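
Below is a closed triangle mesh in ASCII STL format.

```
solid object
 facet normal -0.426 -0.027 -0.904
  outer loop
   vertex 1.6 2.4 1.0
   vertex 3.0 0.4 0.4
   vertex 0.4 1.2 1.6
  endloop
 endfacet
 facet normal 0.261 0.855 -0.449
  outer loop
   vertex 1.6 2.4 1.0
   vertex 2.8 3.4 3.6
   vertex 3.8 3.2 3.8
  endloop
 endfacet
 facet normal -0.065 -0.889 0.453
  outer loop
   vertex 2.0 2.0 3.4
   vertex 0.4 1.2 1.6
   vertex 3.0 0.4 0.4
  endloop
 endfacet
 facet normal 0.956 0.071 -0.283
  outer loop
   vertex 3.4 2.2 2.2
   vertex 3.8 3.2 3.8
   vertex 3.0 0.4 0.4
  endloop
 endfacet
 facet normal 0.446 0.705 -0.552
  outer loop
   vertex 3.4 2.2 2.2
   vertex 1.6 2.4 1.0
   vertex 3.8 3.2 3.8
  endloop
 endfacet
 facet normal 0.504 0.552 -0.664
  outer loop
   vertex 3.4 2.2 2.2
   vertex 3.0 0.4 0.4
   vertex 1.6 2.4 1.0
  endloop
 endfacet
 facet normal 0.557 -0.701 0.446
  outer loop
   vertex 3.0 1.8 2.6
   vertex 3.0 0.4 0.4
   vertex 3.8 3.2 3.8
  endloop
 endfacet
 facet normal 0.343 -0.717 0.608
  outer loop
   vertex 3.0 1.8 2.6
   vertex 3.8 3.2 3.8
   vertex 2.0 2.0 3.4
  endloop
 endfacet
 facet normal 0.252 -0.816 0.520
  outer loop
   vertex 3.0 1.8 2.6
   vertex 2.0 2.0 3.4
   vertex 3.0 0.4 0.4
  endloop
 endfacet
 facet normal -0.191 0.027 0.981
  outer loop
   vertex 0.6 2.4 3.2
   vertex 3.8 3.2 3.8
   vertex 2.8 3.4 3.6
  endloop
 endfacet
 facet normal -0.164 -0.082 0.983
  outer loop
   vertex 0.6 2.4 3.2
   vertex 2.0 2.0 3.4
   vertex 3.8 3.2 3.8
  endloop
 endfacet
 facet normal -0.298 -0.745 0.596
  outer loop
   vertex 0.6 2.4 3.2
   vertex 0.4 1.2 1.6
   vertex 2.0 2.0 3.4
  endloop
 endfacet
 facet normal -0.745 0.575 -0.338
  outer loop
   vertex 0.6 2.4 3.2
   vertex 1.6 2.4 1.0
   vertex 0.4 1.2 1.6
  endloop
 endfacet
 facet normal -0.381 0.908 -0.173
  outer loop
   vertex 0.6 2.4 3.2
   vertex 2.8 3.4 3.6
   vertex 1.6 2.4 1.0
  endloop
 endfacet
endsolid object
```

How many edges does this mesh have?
21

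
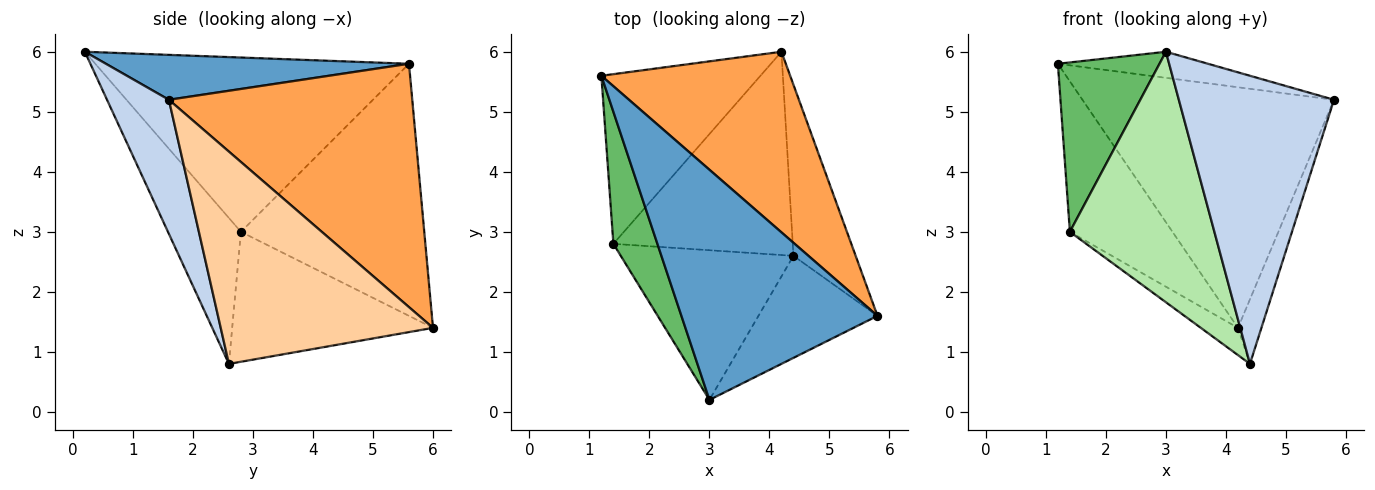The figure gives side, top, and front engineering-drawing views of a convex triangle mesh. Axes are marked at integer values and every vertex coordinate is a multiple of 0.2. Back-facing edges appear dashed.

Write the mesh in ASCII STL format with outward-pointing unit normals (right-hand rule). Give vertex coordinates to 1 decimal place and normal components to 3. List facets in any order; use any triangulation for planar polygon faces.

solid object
 facet normal 0.222 0.110 0.969
  outer loop
   vertex 3.0 0.2 6.0
   vertex 5.8 1.6 5.2
   vertex 1.2 5.6 5.8
  endloop
 endfacet
 facet normal 0.352 -0.882 -0.312
  outer loop
   vertex 4.4 2.6 0.8
   vertex 5.8 1.6 5.2
   vertex 3.0 0.2 6.0
  endloop
 endfacet
 facet normal 0.612 0.633 0.475
  outer loop
   vertex 4.2 6.0 1.4
   vertex 1.2 5.6 5.8
   vertex 5.8 1.6 5.2
  endloop
 endfacet
 facet normal 0.954 0.105 -0.280
  outer loop
   vertex 4.2 6.0 1.4
   vertex 5.8 1.6 5.2
   vertex 4.4 2.6 0.8
  endloop
 endfacet
 facet normal -0.925 -0.300 0.234
  outer loop
   vertex 1.4 2.8 3.0
   vertex 3.0 0.2 6.0
   vertex 1.2 5.6 5.8
  endloop
 endfacet
 facet normal -0.398 -0.788 -0.471
  outer loop
   vertex 1.4 2.8 3.0
   vertex 4.4 2.6 0.8
   vertex 3.0 0.2 6.0
  endloop
 endfacet
 facet normal -0.764 0.428 -0.482
  outer loop
   vertex 1.4 2.8 3.0
   vertex 1.2 5.6 5.8
   vertex 4.2 6.0 1.4
  endloop
 endfacet
 facet normal -0.583 0.108 -0.805
  outer loop
   vertex 1.4 2.8 3.0
   vertex 4.2 6.0 1.4
   vertex 4.4 2.6 0.8
  endloop
 endfacet
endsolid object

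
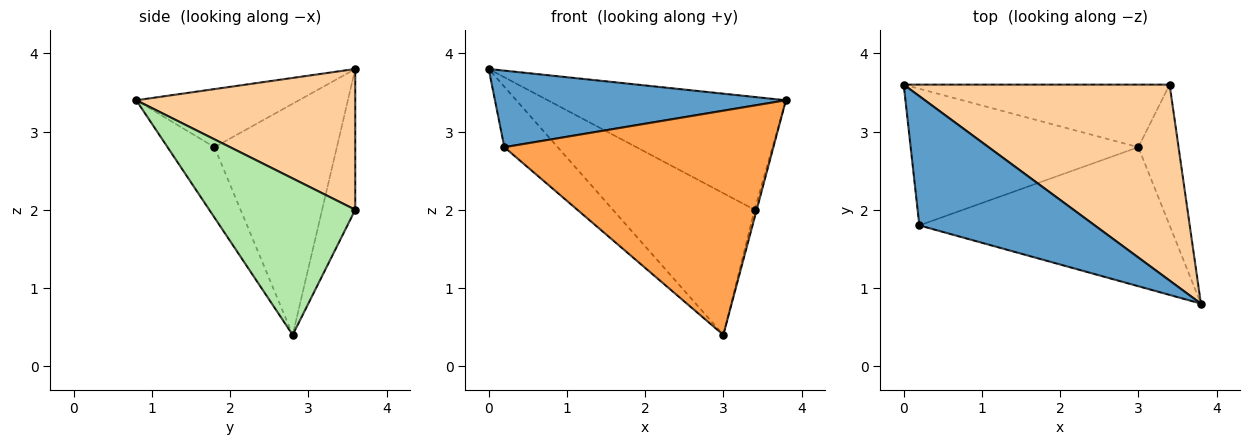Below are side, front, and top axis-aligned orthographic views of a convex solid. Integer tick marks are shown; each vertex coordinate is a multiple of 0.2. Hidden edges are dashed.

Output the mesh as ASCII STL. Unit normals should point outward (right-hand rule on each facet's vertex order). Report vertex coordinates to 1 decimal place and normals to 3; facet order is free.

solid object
 facet normal -0.274 -0.490 0.827
  outer loop
   vertex 0.2 1.8 2.8
   vertex 3.8 0.8 3.4
   vertex 0.0 3.6 3.8
  endloop
 endfacet
 facet normal -0.680 0.297 -0.670
  outer loop
   vertex 0.2 1.8 2.8
   vertex 0.0 3.6 3.8
   vertex 3.0 2.8 0.4
  endloop
 endfacet
 facet normal -0.147 -0.841 -0.521
  outer loop
   vertex 0.2 1.8 2.8
   vertex 3.0 2.8 0.4
   vertex 3.8 0.8 3.4
  endloop
 endfacet
 facet normal 0.417 0.453 0.788
  outer loop
   vertex 3.4 3.6 2.0
   vertex 0.0 3.6 3.8
   vertex 3.8 0.8 3.4
  endloop
 endfacet
 facet normal -0.209 0.895 -0.395
  outer loop
   vertex 3.4 3.6 2.0
   vertex 3.0 2.8 0.4
   vertex 0.0 3.6 3.8
  endloop
 endfacet
 facet normal 0.968 0.014 -0.249
  outer loop
   vertex 3.4 3.6 2.0
   vertex 3.8 0.8 3.4
   vertex 3.0 2.8 0.4
  endloop
 endfacet
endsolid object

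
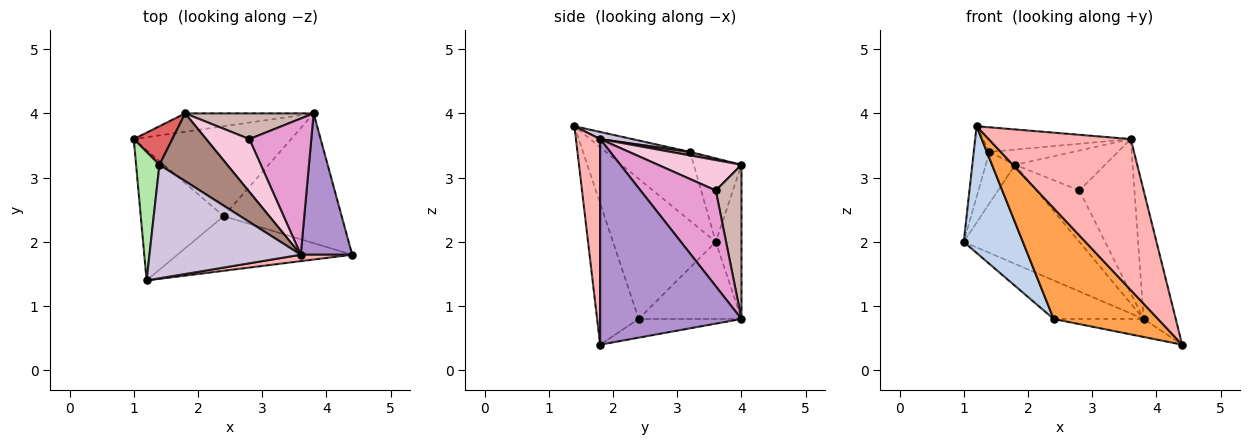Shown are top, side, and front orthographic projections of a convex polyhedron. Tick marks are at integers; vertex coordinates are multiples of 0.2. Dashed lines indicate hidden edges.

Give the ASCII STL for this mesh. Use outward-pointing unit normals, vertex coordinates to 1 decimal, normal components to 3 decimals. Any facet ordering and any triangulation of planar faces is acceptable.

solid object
 facet normal -0.213 0.961 -0.178
  outer loop
   vertex 1.8 4.0 3.2
   vertex 3.8 4.0 0.8
   vertex 1.0 3.6 2.0
  endloop
 endfacet
 facet normal -0.771 -0.444 -0.456
  outer loop
   vertex 2.4 2.4 0.8
   vertex 1.2 1.4 3.8
   vertex 1.0 3.6 2.0
  endloop
 endfacet
 facet normal -0.337 -0.845 -0.416
  outer loop
   vertex 2.4 2.4 0.8
   vertex 4.4 1.8 0.4
   vertex 1.2 1.4 3.8
  endloop
 endfacet
 facet normal -0.411 0.359 -0.838
  outer loop
   vertex 2.4 2.4 0.8
   vertex 1.0 3.6 2.0
   vertex 3.8 4.0 0.8
  endloop
 endfacet
 facet normal -0.155 0.136 -0.979
  outer loop
   vertex 2.4 2.4 0.8
   vertex 3.8 4.0 0.8
   vertex 4.4 1.8 0.4
  endloop
 endfacet
 facet normal -0.933 0.174 0.316
  outer loop
   vertex 1.4 3.2 3.4
   vertex 1.0 3.6 2.0
   vertex 1.2 1.4 3.8
  endloop
 endfacet
 facet normal -0.793 0.488 0.366
  outer loop
   vertex 1.4 3.2 3.4
   vertex 1.8 4.0 3.2
   vertex 1.0 3.6 2.0
  endloop
 endfacet
 facet normal 0.168 -0.985 0.042
  outer loop
   vertex 3.6 1.8 3.6
   vertex 1.2 1.4 3.8
   vertex 4.4 1.8 0.4
  endloop
 endfacet
 facet normal 0.947 0.215 0.237
  outer loop
   vertex 3.6 1.8 3.6
   vertex 4.4 1.8 0.4
   vertex 3.8 4.0 0.8
  endloop
 endfacet
 facet normal 0.046 0.212 0.976
  outer loop
   vertex 3.6 1.8 3.6
   vertex 1.4 3.2 3.4
   vertex 1.2 1.4 3.8
  endloop
 endfacet
 facet normal 0.050 0.218 0.975
  outer loop
   vertex 3.6 1.8 3.6
   vertex 1.8 4.0 3.2
   vertex 1.4 3.2 3.4
  endloop
 endfacet
 facet normal 0.473 0.788 0.394
  outer loop
   vertex 2.8 3.6 2.8
   vertex 3.8 4.0 0.8
   vertex 1.8 4.0 3.2
  endloop
 endfacet
 facet normal 0.716 0.524 0.462
  outer loop
   vertex 2.8 3.6 2.8
   vertex 3.6 1.8 3.6
   vertex 3.8 4.0 0.8
  endloop
 endfacet
 facet normal 0.489 0.526 0.696
  outer loop
   vertex 2.8 3.6 2.8
   vertex 1.8 4.0 3.2
   vertex 3.6 1.8 3.6
  endloop
 endfacet
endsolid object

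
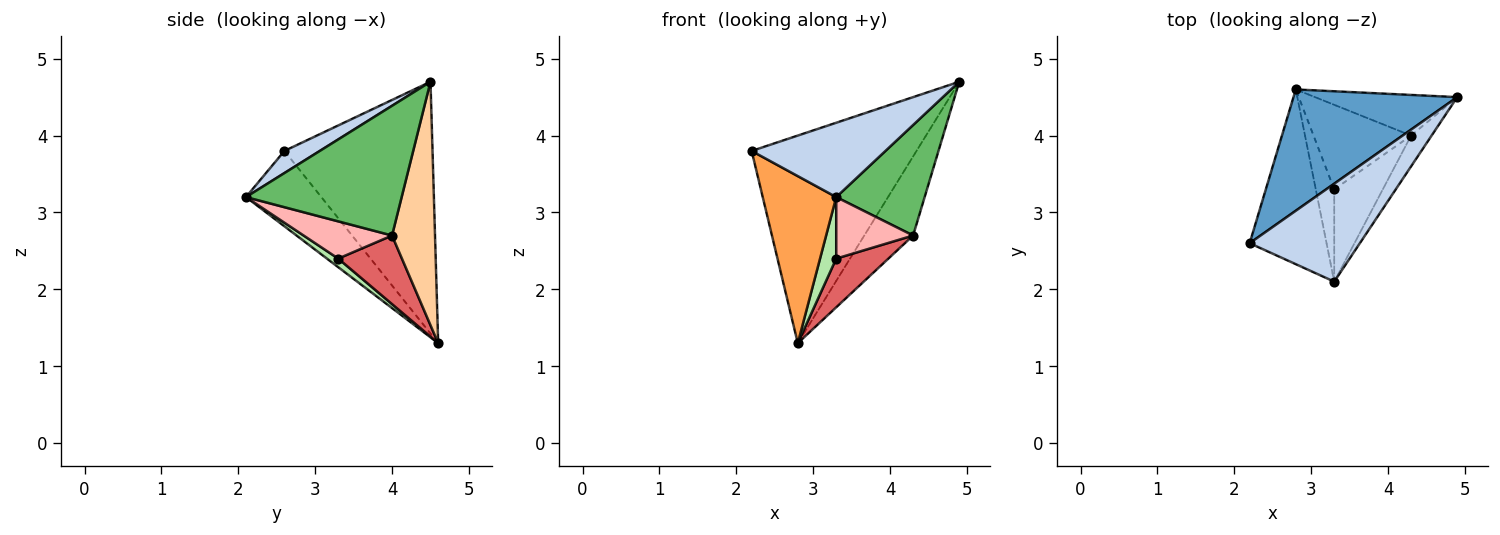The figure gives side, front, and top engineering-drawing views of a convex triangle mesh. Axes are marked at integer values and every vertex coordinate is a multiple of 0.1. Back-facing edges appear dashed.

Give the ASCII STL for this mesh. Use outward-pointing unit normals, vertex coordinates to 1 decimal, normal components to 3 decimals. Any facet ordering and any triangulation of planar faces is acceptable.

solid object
 facet normal -0.613 0.682 0.399
  outer loop
   vertex 2.8 4.6 1.3
   vertex 2.2 2.6 3.8
   vertex 4.9 4.5 4.7
  endloop
 endfacet
 facet normal 0.158 -0.597 0.787
  outer loop
   vertex 3.3 2.1 3.2
   vertex 4.9 4.5 4.7
   vertex 2.2 2.6 3.8
  endloop
 endfacet
 facet normal -0.578 -0.564 -0.590
  outer loop
   vertex 3.3 2.1 3.2
   vertex 2.2 2.6 3.8
   vertex 2.8 4.6 1.3
  endloop
 endfacet
 facet normal 0.616 0.701 -0.360
  outer loop
   vertex 4.3 4.0 2.7
   vertex 2.8 4.6 1.3
   vertex 4.9 4.5 4.7
  endloop
 endfacet
 facet normal 0.861 -0.489 -0.136
  outer loop
   vertex 4.3 4.0 2.7
   vertex 4.9 4.5 4.7
   vertex 3.3 2.1 3.2
  endloop
 endfacet
 facet normal 0.362 -0.517 -0.776
  outer loop
   vertex 3.3 3.3 2.4
   vertex 3.3 2.1 3.2
   vertex 2.8 4.6 1.3
  endloop
 endfacet
 facet normal 0.520 -0.426 -0.740
  outer loop
   vertex 3.3 3.3 2.4
   vertex 2.8 4.6 1.3
   vertex 4.3 4.0 2.7
  endloop
 endfacet
 facet normal 0.538 -0.468 -0.701
  outer loop
   vertex 3.3 3.3 2.4
   vertex 4.3 4.0 2.7
   vertex 3.3 2.1 3.2
  endloop
 endfacet
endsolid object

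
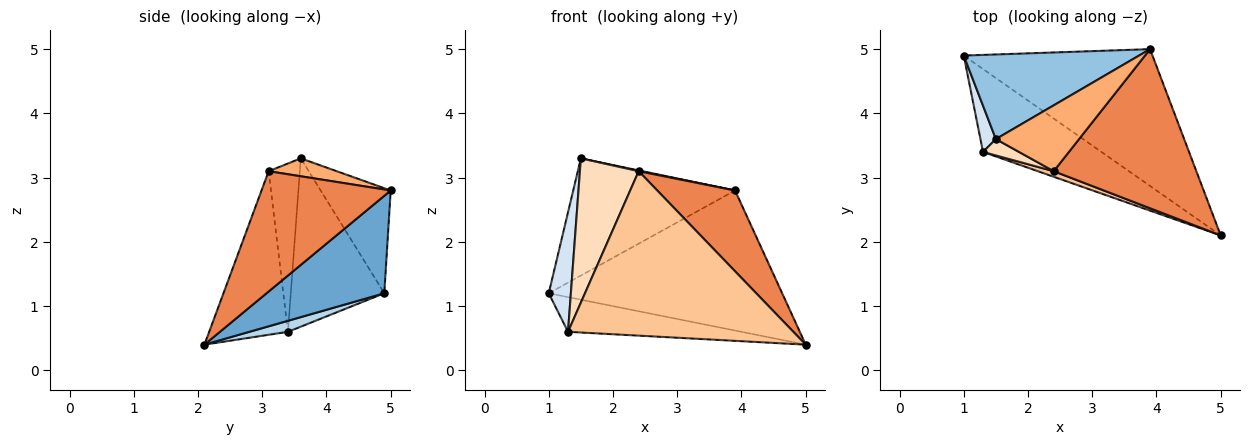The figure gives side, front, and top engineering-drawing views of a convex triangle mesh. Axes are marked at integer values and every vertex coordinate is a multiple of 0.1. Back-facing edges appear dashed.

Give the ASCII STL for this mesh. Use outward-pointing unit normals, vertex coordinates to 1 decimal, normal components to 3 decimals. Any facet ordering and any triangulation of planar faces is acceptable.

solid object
 facet normal 0.339 0.673 -0.657
  outer loop
   vertex 3.9 5.0 2.8
   vertex 5.0 2.1 0.4
   vertex 1.0 4.9 1.2
  endloop
 endfacet
 facet normal -0.331 0.765 0.552
  outer loop
   vertex 1.5 3.6 3.3
   vertex 3.9 5.0 2.8
   vertex 1.0 4.9 1.2
  endloop
 endfacet
 facet normal 0.085 0.385 -0.919
  outer loop
   vertex 1.3 3.4 0.6
   vertex 1.0 4.9 1.2
   vertex 5.0 2.1 0.4
  endloop
 endfacet
 facet normal -0.969 -0.229 0.089
  outer loop
   vertex 1.3 3.4 0.6
   vertex 1.5 3.6 3.3
   vertex 1.0 4.9 1.2
  endloop
 endfacet
 facet normal 0.601 -0.362 0.713
  outer loop
   vertex 2.4 3.1 3.1
   vertex 5.0 2.1 0.4
   vertex 3.9 5.0 2.8
  endloop
 endfacet
 facet normal 0.211 -0.012 0.977
  outer loop
   vertex 2.4 3.1 3.1
   vertex 3.9 5.0 2.8
   vertex 1.5 3.6 3.3
  endloop
 endfacet
 facet normal -0.330 -0.944 0.032
  outer loop
   vertex 2.4 3.1 3.1
   vertex 1.3 3.4 0.6
   vertex 5.0 2.1 0.4
  endloop
 endfacet
 facet normal -0.466 -0.879 0.100
  outer loop
   vertex 2.4 3.1 3.1
   vertex 1.5 3.6 3.3
   vertex 1.3 3.4 0.6
  endloop
 endfacet
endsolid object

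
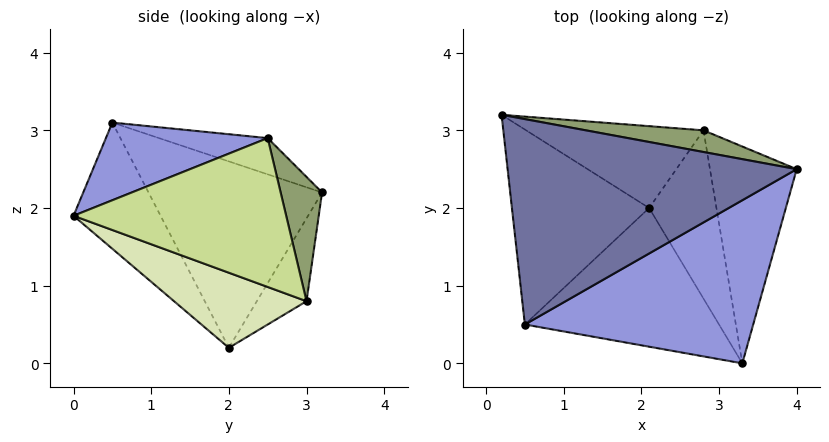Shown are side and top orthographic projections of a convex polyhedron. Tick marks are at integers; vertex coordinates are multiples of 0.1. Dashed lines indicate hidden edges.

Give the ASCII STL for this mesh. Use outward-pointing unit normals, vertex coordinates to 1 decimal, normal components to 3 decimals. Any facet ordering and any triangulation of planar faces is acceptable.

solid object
 facet normal -0.119 0.302 0.946
  outer loop
   vertex 0.5 0.5 3.1
   vertex 4.0 2.5 2.9
   vertex 0.2 3.2 2.2
  endloop
 endfacet
 facet normal -0.774 -0.276 -0.570
  outer loop
   vertex 2.1 2.0 0.2
   vertex 0.5 0.5 3.1
   vertex 0.2 3.2 2.2
  endloop
 endfacet
 facet normal 0.292 -0.425 0.857
  outer loop
   vertex 3.3 0.0 1.9
   vertex 4.0 2.5 2.9
   vertex 0.5 0.5 3.1
  endloop
 endfacet
 facet normal -0.378 -0.721 -0.581
  outer loop
   vertex 3.3 0.0 1.9
   vertex 0.5 0.5 3.1
   vertex 2.1 2.0 0.2
  endloop
 endfacet
 facet normal 0.153 0.977 0.145
  outer loop
   vertex 2.8 3.0 0.8
   vertex 0.2 3.2 2.2
   vertex 4.0 2.5 2.9
  endloop
 endfacet
 facet normal -0.324 0.643 -0.694
  outer loop
   vertex 2.8 3.0 0.8
   vertex 2.1 2.0 0.2
   vertex 0.2 3.2 2.2
  endloop
 endfacet
 facet normal 0.863 -0.041 -0.503
  outer loop
   vertex 2.8 3.0 0.8
   vertex 4.0 2.5 2.9
   vertex 3.3 0.0 1.9
  endloop
 endfacet
 facet normal 0.739 -0.120 -0.663
  outer loop
   vertex 2.8 3.0 0.8
   vertex 3.3 0.0 1.9
   vertex 2.1 2.0 0.2
  endloop
 endfacet
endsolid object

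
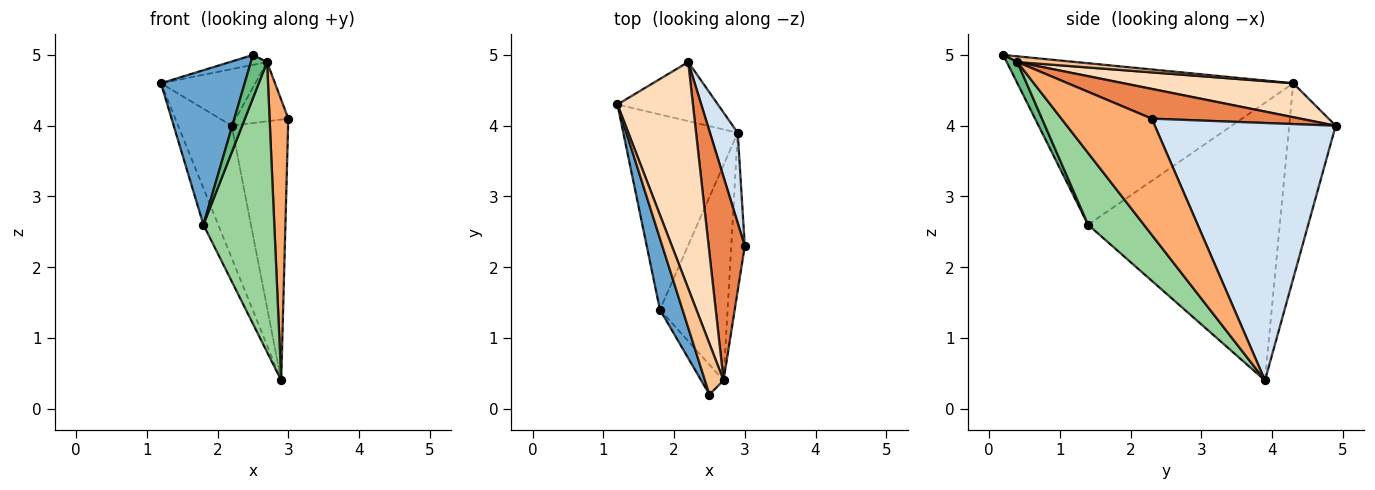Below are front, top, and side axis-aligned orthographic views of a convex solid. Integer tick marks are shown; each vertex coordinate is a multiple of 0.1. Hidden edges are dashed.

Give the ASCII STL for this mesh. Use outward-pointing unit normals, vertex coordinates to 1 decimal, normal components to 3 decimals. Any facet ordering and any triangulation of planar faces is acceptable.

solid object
 facet normal -0.948 -0.288 0.133
  outer loop
   vertex 1.8 1.4 2.6
   vertex 2.5 0.2 5.0
   vertex 1.2 4.3 4.6
  endloop
 endfacet
 facet normal -0.922 0.071 -0.380
  outer loop
   vertex 1.8 1.4 2.6
   vertex 1.2 4.3 4.6
   vertex 2.9 3.9 0.4
  endloop
 endfacet
 facet normal -0.621 0.716 -0.320
  outer loop
   vertex 2.2 4.9 4.0
   vertex 2.9 3.9 0.4
   vertex 1.2 4.3 4.6
  endloop
 endfacet
 facet normal 0.950 0.296 0.102
  outer loop
   vertex 2.2 4.9 4.0
   vertex 3.0 2.3 4.1
   vertex 2.9 3.9 0.4
  endloop
 endfacet
 facet normal 0.619 0.220 0.754
  outer loop
   vertex 2.7 0.4 4.9
   vertex 3.0 2.3 4.1
   vertex 2.2 4.9 4.0
  endloop
 endfacet
 facet normal 0.973 -0.201 -0.113
  outer loop
   vertex 2.7 0.4 4.9
   vertex 2.9 3.9 0.4
   vertex 3.0 2.3 4.1
  endloop
 endfacet
 facet normal 0.287 0.183 0.940
  outer loop
   vertex 2.7 0.4 4.9
   vertex 1.2 4.3 4.6
   vertex 2.5 0.2 5.0
  endloop
 endfacet
 facet normal 0.400 0.222 0.889
  outer loop
   vertex 2.7 0.4 4.9
   vertex 2.2 4.9 4.0
   vertex 1.2 4.3 4.6
  endloop
 endfacet
 facet normal 0.474 -0.724 -0.500
  outer loop
   vertex 2.7 0.4 4.9
   vertex 2.5 0.2 5.0
   vertex 1.8 1.4 2.6
  endloop
 endfacet
 facet normal 0.534 -0.679 -0.504
  outer loop
   vertex 2.7 0.4 4.9
   vertex 1.8 1.4 2.6
   vertex 2.9 3.9 0.4
  endloop
 endfacet
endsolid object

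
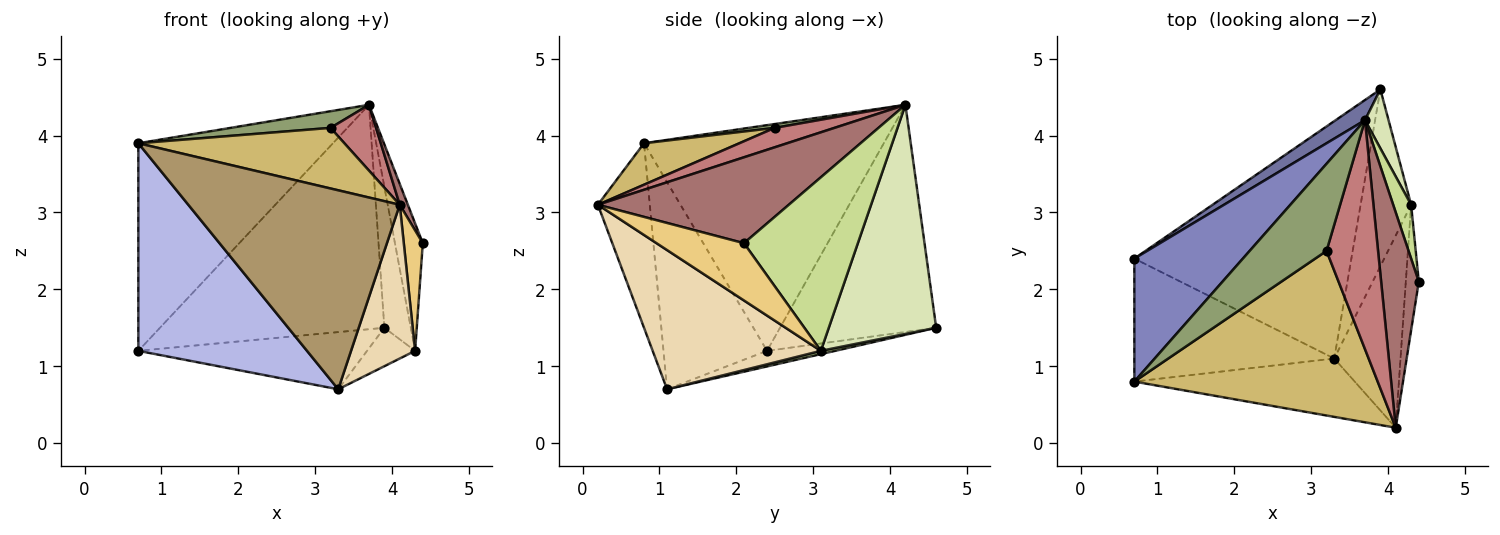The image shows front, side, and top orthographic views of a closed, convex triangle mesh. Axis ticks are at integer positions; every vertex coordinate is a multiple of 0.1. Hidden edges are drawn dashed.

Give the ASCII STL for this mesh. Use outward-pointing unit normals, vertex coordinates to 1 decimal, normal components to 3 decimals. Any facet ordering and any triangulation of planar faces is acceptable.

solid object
 facet normal -0.570 0.819 0.074
  outer loop
   vertex 3.7 4.2 4.4
   vertex 3.9 4.6 1.5
   vertex 0.7 2.4 1.2
  endloop
 endfacet
 facet normal -0.727 0.590 0.350
  outer loop
   vertex 0.7 0.8 3.9
   vertex 3.7 4.2 4.4
   vertex 0.7 2.4 1.2
  endloop
 endfacet
 facet normal -0.070 0.234 -0.970
  outer loop
   vertex 3.3 1.1 0.7
   vertex 0.7 2.4 1.2
   vertex 3.9 4.6 1.5
  endloop
 endfacet
 facet normal -0.467 -0.761 -0.451
  outer loop
   vertex 3.3 1.1 0.7
   vertex 0.7 0.8 3.9
   vertex 0.7 2.4 1.2
  endloop
 endfacet
 facet normal 0.049 -0.188 0.981
  outer loop
   vertex 3.2 2.5 4.1
   vertex 3.7 4.2 4.4
   vertex 0.7 0.8 3.9
  endloop
 endfacet
 facet normal 0.064 0.212 -0.975
  outer loop
   vertex 4.3 3.1 1.2
   vertex 3.3 1.1 0.7
   vertex 3.9 4.6 1.5
  endloop
 endfacet
 facet normal 0.966 0.237 0.100
  outer loop
   vertex 4.3 3.1 1.2
   vertex 3.7 4.2 4.4
   vertex 4.4 2.1 2.6
  endloop
 endfacet
 facet normal 0.966 0.238 0.099
  outer loop
   vertex 4.3 3.1 1.2
   vertex 3.9 4.6 1.5
   vertex 3.7 4.2 4.4
  endloop
 endfacet
 facet normal -0.229 -0.934 -0.274
  outer loop
   vertex 4.1 0.2 3.1
   vertex 0.7 0.8 3.9
   vertex 3.3 1.1 0.7
  endloop
 endfacet
 facet normal 0.158 -0.341 0.927
  outer loop
   vertex 4.1 0.2 3.1
   vertex 3.2 2.5 4.1
   vertex 0.7 0.8 3.9
  endloop
 endfacet
 facet normal 0.954 -0.208 -0.216
  outer loop
   vertex 4.1 0.2 3.1
   vertex 4.3 3.1 1.2
   vertex 4.4 2.1 2.6
  endloop
 endfacet
 facet normal 0.854 -0.325 -0.407
  outer loop
   vertex 4.1 0.2 3.1
   vertex 3.3 1.1 0.7
   vertex 4.3 3.1 1.2
  endloop
 endfacet
 facet normal 0.915 -0.039 0.401
  outer loop
   vertex 4.1 0.2 3.1
   vertex 4.4 2.1 2.6
   vertex 3.7 4.2 4.4
  endloop
 endfacet
 facet normal 0.341 -0.260 0.904
  outer loop
   vertex 4.1 0.2 3.1
   vertex 3.7 4.2 4.4
   vertex 3.2 2.5 4.1
  endloop
 endfacet
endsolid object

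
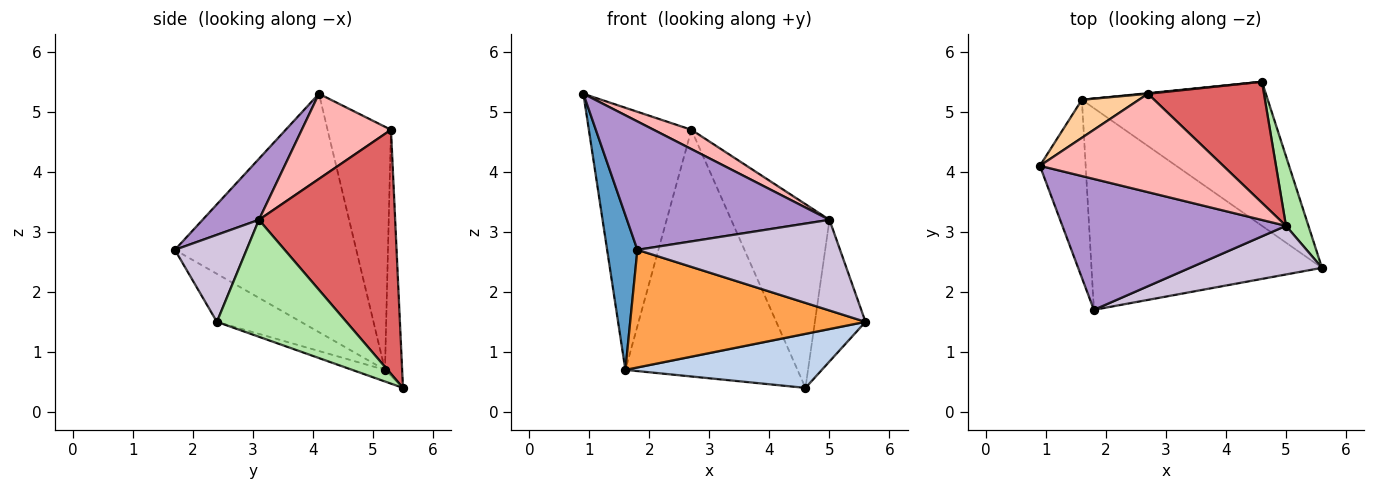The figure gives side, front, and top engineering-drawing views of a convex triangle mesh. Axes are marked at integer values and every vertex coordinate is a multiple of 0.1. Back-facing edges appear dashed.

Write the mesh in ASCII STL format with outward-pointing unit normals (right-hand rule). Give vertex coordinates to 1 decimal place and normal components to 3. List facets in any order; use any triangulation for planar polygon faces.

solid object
 facet normal -0.969 -0.162 -0.186
  outer loop
   vertex 1.6 5.2 0.7
   vertex 1.8 1.7 2.7
   vertex 0.9 4.1 5.3
  endloop
 endfacet
 facet normal -0.058 -0.351 -0.935
  outer loop
   vertex 1.6 5.2 0.7
   vertex 4.6 5.5 0.4
   vertex 5.6 2.4 1.5
  endloop
 endfacet
 facet normal -0.177 -0.496 -0.850
  outer loop
   vertex 1.6 5.2 0.7
   vertex 5.6 2.4 1.5
   vertex 1.8 1.7 2.7
  endloop
 endfacet
 facet normal -0.522 0.844 0.122
  outer loop
   vertex 2.7 5.3 4.7
   vertex 1.6 5.2 0.7
   vertex 0.9 4.1 5.3
  endloop
 endfacet
 facet normal -0.099 0.995 0.002
  outer loop
   vertex 2.7 5.3 4.7
   vertex 4.6 5.5 0.4
   vertex 1.6 5.2 0.7
  endloop
 endfacet
 facet normal 0.917 0.358 0.176
  outer loop
   vertex 5.0 3.1 3.2
   vertex 5.6 2.4 1.5
   vertex 4.6 5.5 0.4
  endloop
 endfacet
 facet normal 0.757 0.546 0.360
  outer loop
   vertex 5.0 3.1 3.2
   vertex 4.6 5.5 0.4
   vertex 2.7 5.3 4.7
  endloop
 endfacet
 facet normal 0.415 -0.175 0.893
  outer loop
   vertex 5.0 3.1 3.2
   vertex 2.7 5.3 4.7
   vertex 0.9 4.1 5.3
  endloop
 endfacet
 facet normal 0.191 -0.687 0.701
  outer loop
   vertex 5.0 3.1 3.2
   vertex 0.9 4.1 5.3
   vertex 1.8 1.7 2.7
  endloop
 endfacet
 facet normal 0.298 -0.841 0.451
  outer loop
   vertex 5.0 3.1 3.2
   vertex 1.8 1.7 2.7
   vertex 5.6 2.4 1.5
  endloop
 endfacet
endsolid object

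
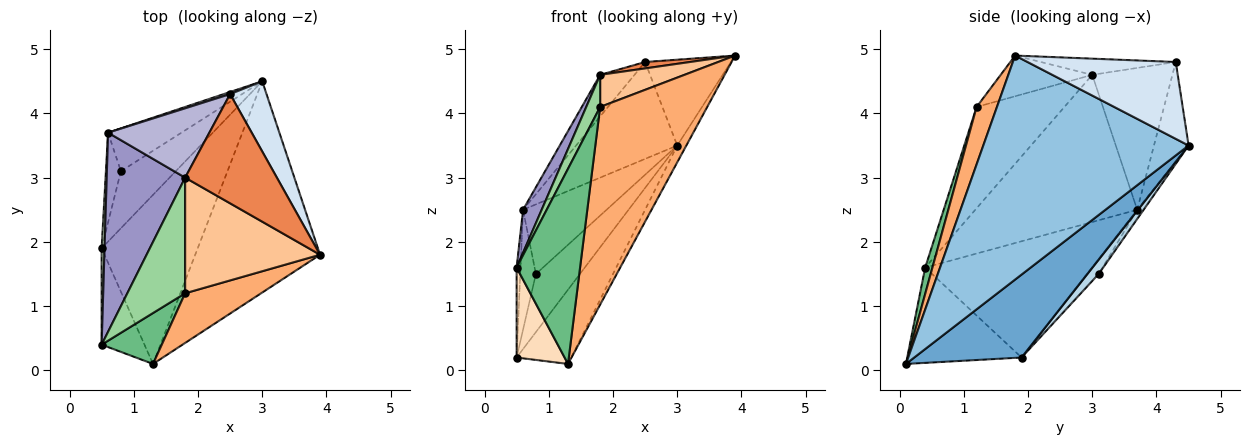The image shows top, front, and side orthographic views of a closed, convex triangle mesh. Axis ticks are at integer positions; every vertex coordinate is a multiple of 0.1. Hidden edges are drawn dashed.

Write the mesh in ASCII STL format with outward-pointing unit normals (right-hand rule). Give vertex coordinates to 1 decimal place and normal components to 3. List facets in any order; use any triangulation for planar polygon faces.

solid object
 facet normal 0.620 0.315 -0.718
  outer loop
   vertex 1.3 0.1 0.1
   vertex 0.5 1.9 0.2
   vertex 3.0 4.5 3.5
  endloop
 endfacet
 facet normal 0.873 0.039 -0.486
  outer loop
   vertex 1.3 0.1 0.1
   vertex 3.0 4.5 3.5
   vertex 3.9 1.8 4.9
  endloop
 endfacet
 facet normal 0.180 0.702 -0.689
  outer loop
   vertex 0.8 3.1 1.5
   vertex 3.0 4.5 3.5
   vertex 0.5 1.9 0.2
  endloop
 endfacet
 facet normal 0.801 0.464 0.379
  outer loop
   vertex 2.5 4.3 4.8
   vertex 3.9 1.8 4.9
   vertex 3.0 4.5 3.5
  endloop
 endfacet
 facet normal -0.173 -0.058 0.983
  outer loop
   vertex 2.5 4.3 4.8
   vertex 1.8 3.0 4.6
   vertex 3.9 1.8 4.9
  endloop
 endfacet
 facet normal 0.181 -0.954 0.240
  outer loop
   vertex 1.8 1.2 4.1
   vertex 1.3 0.1 0.1
   vertex 3.9 1.8 4.9
  endloop
 endfacet
 facet normal -0.279 -0.257 0.925
  outer loop
   vertex 1.8 1.2 4.1
   vertex 3.9 1.8 4.9
   vertex 1.8 3.0 4.6
  endloop
 endfacet
 facet normal -0.852 -0.357 -0.383
  outer loop
   vertex 0.5 0.4 1.6
   vertex 0.5 1.9 0.2
   vertex 1.3 0.1 0.1
  endloop
 endfacet
 facet normal 0.110 -0.962 0.251
  outer loop
   vertex 0.5 0.4 1.6
   vertex 1.3 0.1 0.1
   vertex 1.8 1.2 4.1
  endloop
 endfacet
 facet normal -0.860 -0.136 0.491
  outer loop
   vertex 0.5 0.4 1.6
   vertex 1.8 1.2 4.1
   vertex 1.8 3.0 4.6
  endloop
 endfacet
 facet normal -0.514 0.686 -0.514
  outer loop
   vertex 0.6 3.7 2.5
   vertex 0.8 3.1 1.5
   vertex 0.5 1.9 0.2
  endloop
 endfacet
 facet normal -0.999 0.023 0.025
  outer loop
   vertex 0.6 3.7 2.5
   vertex 0.5 1.9 0.2
   vertex 0.5 0.4 1.6
  endloop
 endfacet
 facet normal -0.878 -0.101 0.468
  outer loop
   vertex 0.6 3.7 2.5
   vertex 0.5 0.4 1.6
   vertex 1.8 3.0 4.6
  endloop
 endfacet
 facet normal -0.768 0.329 0.549
  outer loop
   vertex 0.6 3.7 2.5
   vertex 1.8 3.0 4.6
   vertex 2.5 4.3 4.8
  endloop
 endfacet
 facet normal -0.065 0.850 -0.523
  outer loop
   vertex 0.6 3.7 2.5
   vertex 3.0 4.5 3.5
   vertex 0.8 3.1 1.5
  endloop
 endfacet
 facet normal -0.324 0.946 0.021
  outer loop
   vertex 0.6 3.7 2.5
   vertex 2.5 4.3 4.8
   vertex 3.0 4.5 3.5
  endloop
 endfacet
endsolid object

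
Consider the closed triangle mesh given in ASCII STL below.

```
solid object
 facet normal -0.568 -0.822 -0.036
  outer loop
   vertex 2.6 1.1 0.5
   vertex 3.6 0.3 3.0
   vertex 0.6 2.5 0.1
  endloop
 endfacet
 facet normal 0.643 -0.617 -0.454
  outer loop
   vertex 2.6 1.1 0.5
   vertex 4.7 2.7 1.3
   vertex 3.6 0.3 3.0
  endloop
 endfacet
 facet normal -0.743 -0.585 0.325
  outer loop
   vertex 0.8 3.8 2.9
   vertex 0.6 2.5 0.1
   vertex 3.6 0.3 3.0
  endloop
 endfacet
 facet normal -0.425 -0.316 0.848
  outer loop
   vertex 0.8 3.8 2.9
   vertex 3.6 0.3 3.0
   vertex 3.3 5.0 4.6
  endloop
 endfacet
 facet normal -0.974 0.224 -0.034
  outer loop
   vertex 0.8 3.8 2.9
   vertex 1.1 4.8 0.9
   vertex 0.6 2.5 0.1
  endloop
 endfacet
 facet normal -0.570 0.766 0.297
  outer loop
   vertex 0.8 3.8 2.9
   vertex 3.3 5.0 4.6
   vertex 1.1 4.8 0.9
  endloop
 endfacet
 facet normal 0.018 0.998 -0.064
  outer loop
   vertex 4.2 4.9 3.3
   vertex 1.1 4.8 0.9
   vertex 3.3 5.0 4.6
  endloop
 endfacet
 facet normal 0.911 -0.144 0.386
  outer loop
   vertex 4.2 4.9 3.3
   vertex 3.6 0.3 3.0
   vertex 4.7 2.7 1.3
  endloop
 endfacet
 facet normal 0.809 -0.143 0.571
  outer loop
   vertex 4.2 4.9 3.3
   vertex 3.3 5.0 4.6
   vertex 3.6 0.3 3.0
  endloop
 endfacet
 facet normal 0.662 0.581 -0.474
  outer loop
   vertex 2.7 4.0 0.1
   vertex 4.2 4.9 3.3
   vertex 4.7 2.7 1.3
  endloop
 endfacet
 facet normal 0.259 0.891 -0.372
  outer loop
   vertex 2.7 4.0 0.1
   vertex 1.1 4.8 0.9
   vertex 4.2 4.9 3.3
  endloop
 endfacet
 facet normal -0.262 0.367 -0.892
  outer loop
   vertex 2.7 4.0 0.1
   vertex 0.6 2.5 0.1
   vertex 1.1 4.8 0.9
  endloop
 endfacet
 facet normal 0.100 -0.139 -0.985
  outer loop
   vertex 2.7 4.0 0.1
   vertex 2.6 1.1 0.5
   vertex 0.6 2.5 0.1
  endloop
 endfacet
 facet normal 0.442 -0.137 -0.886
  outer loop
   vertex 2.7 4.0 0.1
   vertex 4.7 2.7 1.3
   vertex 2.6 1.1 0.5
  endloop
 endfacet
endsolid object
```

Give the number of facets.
14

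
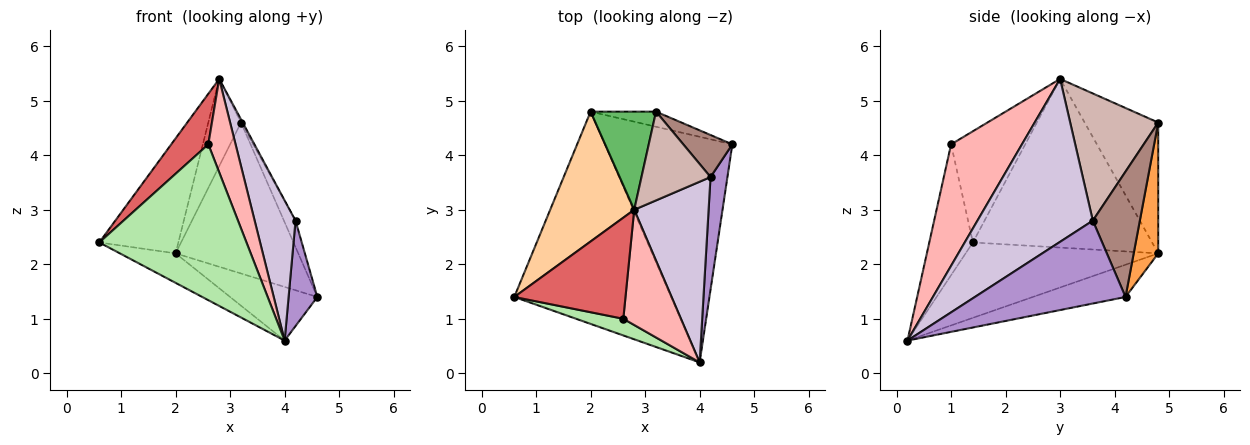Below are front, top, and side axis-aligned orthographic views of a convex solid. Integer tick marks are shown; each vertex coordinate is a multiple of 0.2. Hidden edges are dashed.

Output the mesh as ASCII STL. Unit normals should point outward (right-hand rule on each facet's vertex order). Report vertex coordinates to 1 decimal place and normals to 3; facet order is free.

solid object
 facet normal -0.430 0.124 -0.894
  outer loop
   vertex 2.0 4.8 2.2
   vertex 4.0 0.2 0.6
   vertex 0.6 1.4 2.4
  endloop
 endfacet
 facet normal -0.239 0.225 -0.945
  outer loop
   vertex 2.0 4.8 2.2
   vertex 4.6 4.2 1.4
   vertex 4.0 0.2 0.6
  endloop
 endfacet
 facet normal 0.195 0.976 -0.098
  outer loop
   vertex 2.0 4.8 2.2
   vertex 3.2 4.8 4.6
   vertex 4.6 4.2 1.4
  endloop
 endfacet
 facet normal -0.833 0.367 0.415
  outer loop
   vertex 2.0 4.8 2.2
   vertex 0.6 1.4 2.4
   vertex 2.8 3.0 5.4
  endloop
 endfacet
 facet normal -0.831 0.369 0.416
  outer loop
   vertex 2.0 4.8 2.2
   vertex 2.8 3.0 5.4
   vertex 3.2 4.8 4.6
  endloop
 endfacet
 facet normal -0.283 -0.954 0.102
  outer loop
   vertex 2.6 1.0 4.2
   vertex 0.6 1.4 2.4
   vertex 4.0 0.2 0.6
  endloop
 endfacet
 facet normal -0.667 -0.333 0.667
  outer loop
   vertex 2.6 1.0 4.2
   vertex 2.8 3.0 5.4
   vertex 0.6 1.4 2.4
  endloop
 endfacet
 facet normal 0.853 -0.328 0.405
  outer loop
   vertex 2.6 1.0 4.2
   vertex 4.0 0.2 0.6
   vertex 2.8 3.0 5.4
  endloop
 endfacet
 facet normal 0.963 -0.184 0.196
  outer loop
   vertex 4.2 3.6 2.8
   vertex 4.0 0.2 0.6
   vertex 4.6 4.2 1.4
  endloop
 endfacet
 facet normal 0.866 -0.307 0.395
  outer loop
   vertex 4.2 3.6 2.8
   vertex 2.8 3.0 5.4
   vertex 4.0 0.2 0.6
  endloop
 endfacet
 facet normal 0.908 0.224 0.355
  outer loop
   vertex 4.2 3.6 2.8
   vertex 4.6 4.2 1.4
   vertex 3.2 4.8 4.6
  endloop
 endfacet
 facet normal 0.879 0.017 0.477
  outer loop
   vertex 4.2 3.6 2.8
   vertex 3.2 4.8 4.6
   vertex 2.8 3.0 5.4
  endloop
 endfacet
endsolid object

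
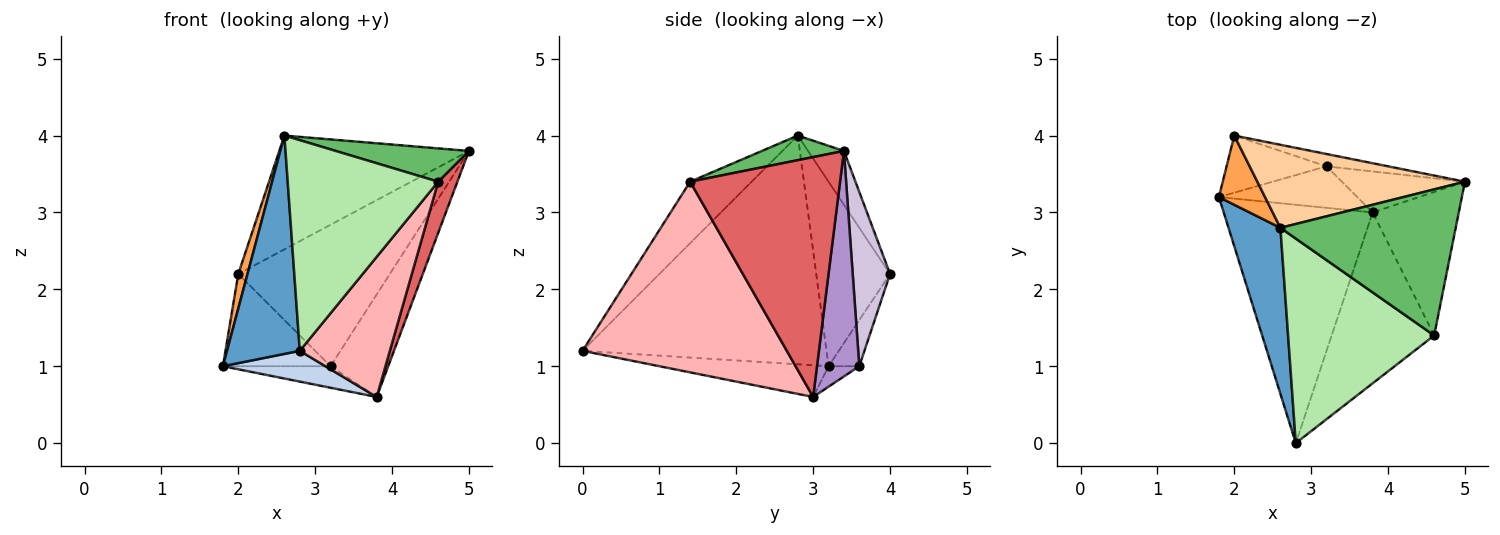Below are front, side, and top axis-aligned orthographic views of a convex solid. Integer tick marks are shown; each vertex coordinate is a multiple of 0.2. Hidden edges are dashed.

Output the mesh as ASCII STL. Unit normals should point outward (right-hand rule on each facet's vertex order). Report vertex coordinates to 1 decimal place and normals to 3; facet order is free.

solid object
 facet normal -0.936 -0.279 0.212
  outer loop
   vertex 2.6 2.8 4.0
   vertex 1.8 3.2 1.0
   vertex 2.8 0.0 1.2
  endloop
 endfacet
 facet normal -0.207 -0.125 -0.970
  outer loop
   vertex 3.8 3.0 0.6
   vertex 2.8 0.0 1.2
   vertex 1.8 3.2 1.0
  endloop
 endfacet
 facet normal -0.963 -0.120 0.241
  outer loop
   vertex 2.0 4.0 2.2
   vertex 1.8 3.2 1.0
   vertex 2.6 2.8 4.0
  endloop
 endfacet
 facet normal -0.151 0.799 0.583
  outer loop
   vertex 2.0 4.0 2.2
   vertex 2.6 2.8 4.0
   vertex 5.0 3.4 3.8
  endloop
 endfacet
 facet normal 0.136 -0.220 0.966
  outer loop
   vertex 4.6 1.4 3.4
   vertex 5.0 3.4 3.8
   vertex 2.6 2.8 4.0
  endloop
 endfacet
 facet normal -0.281 -0.689 0.668
  outer loop
   vertex 4.6 1.4 3.4
   vertex 2.6 2.8 4.0
   vertex 2.8 0.0 1.2
  endloop
 endfacet
 facet normal 0.934 -0.120 -0.335
  outer loop
   vertex 4.6 1.4 3.4
   vertex 3.8 3.0 0.6
   vertex 5.0 3.4 3.8
  endloop
 endfacet
 facet normal 0.821 -0.362 -0.441
  outer loop
   vertex 4.6 1.4 3.4
   vertex 2.8 0.0 1.2
   vertex 3.8 3.0 0.6
  endloop
 endfacet
 facet normal 0.563 0.767 -0.307
  outer loop
   vertex 3.2 3.6 1.0
   vertex 5.0 3.4 3.8
   vertex 3.8 3.0 0.6
  endloop
 endfacet
 facet normal 0.238 0.968 -0.084
  outer loop
   vertex 3.2 3.6 1.0
   vertex 2.0 4.0 2.2
   vertex 5.0 3.4 3.8
  endloop
 endfacet
 facet normal -0.130 0.456 -0.880
  outer loop
   vertex 3.2 3.6 1.0
   vertex 3.8 3.0 0.6
   vertex 1.8 3.2 1.0
  endloop
 endfacet
 facet normal -0.236 0.826 -0.511
  outer loop
   vertex 3.2 3.6 1.0
   vertex 1.8 3.2 1.0
   vertex 2.0 4.0 2.2
  endloop
 endfacet
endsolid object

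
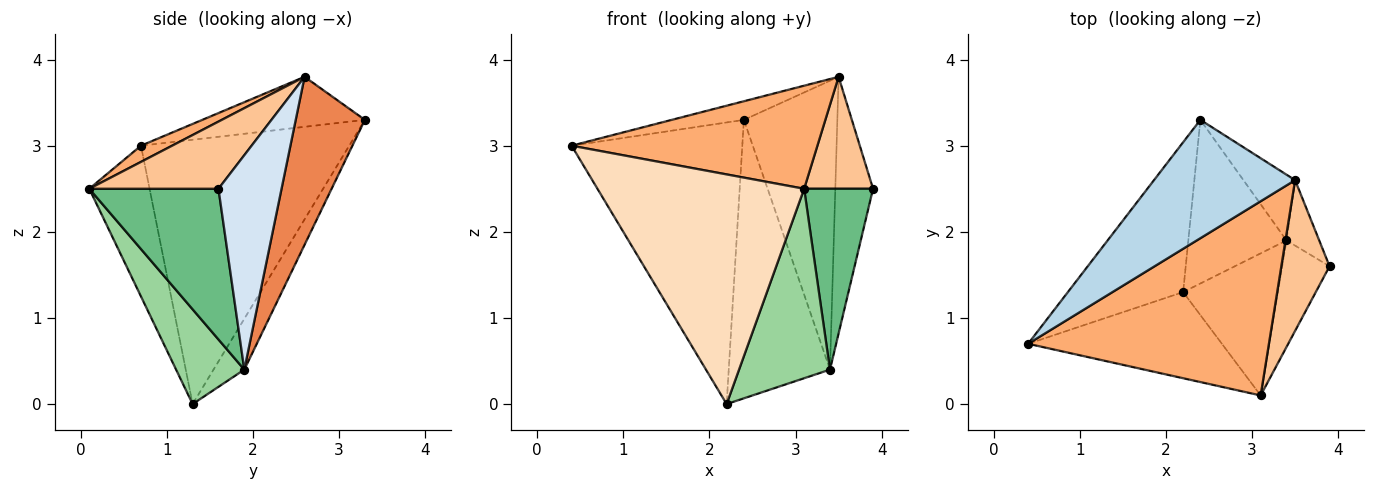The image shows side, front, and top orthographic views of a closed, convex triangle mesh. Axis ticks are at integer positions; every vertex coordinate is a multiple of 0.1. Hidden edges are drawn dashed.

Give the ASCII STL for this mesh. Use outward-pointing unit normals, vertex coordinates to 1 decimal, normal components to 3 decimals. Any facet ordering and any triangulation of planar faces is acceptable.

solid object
 facet normal -0.733 0.601 -0.320
  outer loop
   vertex 2.2 1.3 0.0
   vertex 0.4 0.7 3.0
   vertex 2.4 3.3 3.3
  endloop
 endfacet
 facet normal -0.254 0.834 -0.490
  outer loop
   vertex 3.4 1.9 0.4
   vertex 2.2 1.3 0.0
   vertex 2.4 3.3 3.3
  endloop
 endfacet
 facet normal -0.330 0.147 0.932
  outer loop
   vertex 3.5 2.6 3.8
   vertex 2.4 3.3 3.3
   vertex 0.4 0.7 3.0
  endloop
 endfacet
 facet normal 0.851 0.509 -0.130
  outer loop
   vertex 3.5 2.6 3.8
   vertex 3.9 1.6 2.5
   vertex 3.4 1.9 0.4
  endloop
 endfacet
 facet normal 0.585 0.791 -0.180
  outer loop
   vertex 3.5 2.6 3.8
   vertex 3.4 1.9 0.4
   vertex 2.4 3.3 3.3
  endloop
 endfacet
 facet normal 0.059 -0.468 0.882
  outer loop
   vertex 3.1 0.1 2.5
   vertex 3.5 2.6 3.8
   vertex 0.4 0.7 3.0
  endloop
 endfacet
 facet normal 0.745 -0.398 0.535
  outer loop
   vertex 3.1 0.1 2.5
   vertex 3.9 1.6 2.5
   vertex 3.5 2.6 3.8
  endloop
 endfacet
 facet normal -0.263 -0.903 -0.339
  outer loop
   vertex 3.1 0.1 2.5
   vertex 0.4 0.7 3.0
   vertex 2.2 1.3 0.0
  endloop
 endfacet
 facet normal 0.850 -0.453 -0.267
  outer loop
   vertex 3.1 0.1 2.5
   vertex 3.4 1.9 0.4
   vertex 3.9 1.6 2.5
  endloop
 endfacet
 facet normal 0.514 -0.686 -0.514
  outer loop
   vertex 3.1 0.1 2.5
   vertex 2.2 1.3 0.0
   vertex 3.4 1.9 0.4
  endloop
 endfacet
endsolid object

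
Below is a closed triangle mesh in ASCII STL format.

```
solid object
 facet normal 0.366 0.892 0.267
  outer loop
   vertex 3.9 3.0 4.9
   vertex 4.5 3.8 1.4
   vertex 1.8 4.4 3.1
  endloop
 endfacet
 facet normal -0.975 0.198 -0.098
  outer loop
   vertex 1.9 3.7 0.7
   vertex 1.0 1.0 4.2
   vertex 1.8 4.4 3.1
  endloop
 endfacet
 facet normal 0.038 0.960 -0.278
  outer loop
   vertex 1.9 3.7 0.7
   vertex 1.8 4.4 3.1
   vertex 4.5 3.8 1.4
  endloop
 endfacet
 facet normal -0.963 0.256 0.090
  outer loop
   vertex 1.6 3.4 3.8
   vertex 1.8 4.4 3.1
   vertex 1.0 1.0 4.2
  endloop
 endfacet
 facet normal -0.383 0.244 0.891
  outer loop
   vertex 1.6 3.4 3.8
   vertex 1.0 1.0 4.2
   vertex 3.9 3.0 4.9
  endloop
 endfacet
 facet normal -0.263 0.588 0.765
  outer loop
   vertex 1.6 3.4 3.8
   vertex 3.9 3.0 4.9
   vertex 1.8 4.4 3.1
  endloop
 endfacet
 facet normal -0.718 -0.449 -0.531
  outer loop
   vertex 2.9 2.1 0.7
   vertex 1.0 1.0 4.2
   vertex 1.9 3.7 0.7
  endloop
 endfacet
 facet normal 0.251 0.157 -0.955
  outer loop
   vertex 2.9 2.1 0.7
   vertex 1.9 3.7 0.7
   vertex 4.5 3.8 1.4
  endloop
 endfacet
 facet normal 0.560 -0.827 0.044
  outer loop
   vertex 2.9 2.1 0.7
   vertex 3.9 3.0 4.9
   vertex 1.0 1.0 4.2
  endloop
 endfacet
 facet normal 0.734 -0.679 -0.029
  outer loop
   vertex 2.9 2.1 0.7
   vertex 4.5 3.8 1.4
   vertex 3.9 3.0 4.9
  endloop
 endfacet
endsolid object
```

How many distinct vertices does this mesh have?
7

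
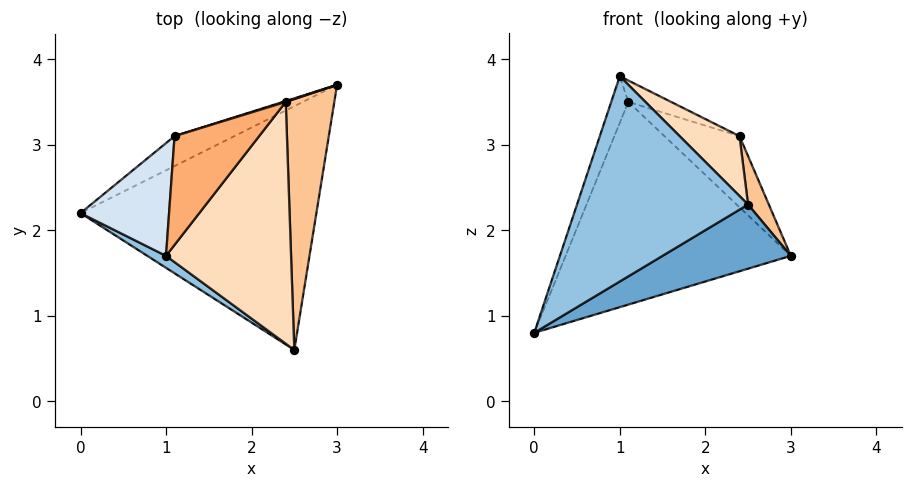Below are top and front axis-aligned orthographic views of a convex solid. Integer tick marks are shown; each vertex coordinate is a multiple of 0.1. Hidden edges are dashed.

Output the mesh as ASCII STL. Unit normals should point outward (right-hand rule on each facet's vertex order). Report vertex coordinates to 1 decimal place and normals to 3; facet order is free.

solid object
 facet normal 0.385 -0.235 -0.892
  outer loop
   vertex 2.5 0.6 2.3
   vertex 0.0 2.2 0.8
   vertex 3.0 3.7 1.7
  endloop
 endfacet
 facet normal -0.559 -0.828 0.048
  outer loop
   vertex 1.0 1.7 3.8
   vertex 0.0 2.2 0.8
   vertex 2.5 0.6 2.3
  endloop
 endfacet
 facet normal -0.411 0.902 -0.133
  outer loop
   vertex 1.1 3.1 3.5
   vertex 3.0 3.7 1.7
   vertex 0.0 2.2 0.8
  endloop
 endfacet
 facet normal -0.932 0.138 0.334
  outer loop
   vertex 1.1 3.1 3.5
   vertex 0.0 2.2 0.8
   vertex 1.0 1.7 3.8
  endloop
 endfacet
 facet normal -0.291 0.957 0.012
  outer loop
   vertex 2.4 3.5 3.1
   vertex 3.0 3.7 1.7
   vertex 1.1 3.1 3.5
  endloop
 endfacet
 facet normal 0.236 0.187 0.954
  outer loop
   vertex 2.4 3.5 3.1
   vertex 1.1 3.1 3.5
   vertex 1.0 1.7 3.8
  endloop
 endfacet
 facet normal 0.920 -0.074 0.384
  outer loop
   vertex 2.4 3.5 3.1
   vertex 2.5 0.6 2.3
   vertex 3.0 3.7 1.7
  endloop
 endfacet
 facet normal 0.622 -0.188 0.760
  outer loop
   vertex 2.4 3.5 3.1
   vertex 1.0 1.7 3.8
   vertex 2.5 0.6 2.3
  endloop
 endfacet
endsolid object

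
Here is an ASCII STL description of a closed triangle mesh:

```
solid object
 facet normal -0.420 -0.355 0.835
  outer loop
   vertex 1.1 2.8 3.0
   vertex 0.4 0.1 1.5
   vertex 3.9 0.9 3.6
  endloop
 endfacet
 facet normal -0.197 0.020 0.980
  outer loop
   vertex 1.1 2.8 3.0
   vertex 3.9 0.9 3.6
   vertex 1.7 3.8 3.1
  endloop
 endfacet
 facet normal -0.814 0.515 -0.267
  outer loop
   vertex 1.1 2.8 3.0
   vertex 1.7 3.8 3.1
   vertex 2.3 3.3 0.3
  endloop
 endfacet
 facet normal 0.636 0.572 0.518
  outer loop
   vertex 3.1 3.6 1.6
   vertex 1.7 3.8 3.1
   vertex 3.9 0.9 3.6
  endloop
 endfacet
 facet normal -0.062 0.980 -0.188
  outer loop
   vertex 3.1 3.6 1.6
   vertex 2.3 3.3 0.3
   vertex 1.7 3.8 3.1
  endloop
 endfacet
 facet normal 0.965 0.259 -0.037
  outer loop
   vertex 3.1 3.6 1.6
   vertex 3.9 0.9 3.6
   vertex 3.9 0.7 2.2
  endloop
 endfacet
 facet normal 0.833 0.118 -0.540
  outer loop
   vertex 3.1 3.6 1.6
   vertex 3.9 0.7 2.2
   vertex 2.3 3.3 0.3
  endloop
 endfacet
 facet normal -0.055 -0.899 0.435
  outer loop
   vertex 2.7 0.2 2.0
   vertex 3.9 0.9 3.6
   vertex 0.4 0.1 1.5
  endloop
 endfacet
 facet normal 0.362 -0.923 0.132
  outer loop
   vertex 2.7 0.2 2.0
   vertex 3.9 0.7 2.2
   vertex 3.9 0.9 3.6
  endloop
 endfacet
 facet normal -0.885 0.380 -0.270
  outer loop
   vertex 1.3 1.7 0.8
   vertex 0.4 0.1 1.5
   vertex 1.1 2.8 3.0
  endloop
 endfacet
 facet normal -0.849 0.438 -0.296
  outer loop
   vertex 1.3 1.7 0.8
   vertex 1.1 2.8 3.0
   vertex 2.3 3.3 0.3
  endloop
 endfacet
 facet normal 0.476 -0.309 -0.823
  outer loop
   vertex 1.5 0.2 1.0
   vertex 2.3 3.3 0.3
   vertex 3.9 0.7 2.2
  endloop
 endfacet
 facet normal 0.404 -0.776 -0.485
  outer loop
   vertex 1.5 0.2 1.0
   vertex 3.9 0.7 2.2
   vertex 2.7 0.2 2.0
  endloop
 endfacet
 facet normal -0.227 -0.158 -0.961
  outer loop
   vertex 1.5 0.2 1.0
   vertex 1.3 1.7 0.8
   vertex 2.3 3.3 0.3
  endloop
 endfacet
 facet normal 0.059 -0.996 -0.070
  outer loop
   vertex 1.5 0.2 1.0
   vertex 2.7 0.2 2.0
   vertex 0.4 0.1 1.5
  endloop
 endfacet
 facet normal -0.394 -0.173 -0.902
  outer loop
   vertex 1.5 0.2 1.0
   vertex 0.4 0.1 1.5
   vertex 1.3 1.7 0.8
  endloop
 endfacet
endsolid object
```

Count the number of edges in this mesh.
24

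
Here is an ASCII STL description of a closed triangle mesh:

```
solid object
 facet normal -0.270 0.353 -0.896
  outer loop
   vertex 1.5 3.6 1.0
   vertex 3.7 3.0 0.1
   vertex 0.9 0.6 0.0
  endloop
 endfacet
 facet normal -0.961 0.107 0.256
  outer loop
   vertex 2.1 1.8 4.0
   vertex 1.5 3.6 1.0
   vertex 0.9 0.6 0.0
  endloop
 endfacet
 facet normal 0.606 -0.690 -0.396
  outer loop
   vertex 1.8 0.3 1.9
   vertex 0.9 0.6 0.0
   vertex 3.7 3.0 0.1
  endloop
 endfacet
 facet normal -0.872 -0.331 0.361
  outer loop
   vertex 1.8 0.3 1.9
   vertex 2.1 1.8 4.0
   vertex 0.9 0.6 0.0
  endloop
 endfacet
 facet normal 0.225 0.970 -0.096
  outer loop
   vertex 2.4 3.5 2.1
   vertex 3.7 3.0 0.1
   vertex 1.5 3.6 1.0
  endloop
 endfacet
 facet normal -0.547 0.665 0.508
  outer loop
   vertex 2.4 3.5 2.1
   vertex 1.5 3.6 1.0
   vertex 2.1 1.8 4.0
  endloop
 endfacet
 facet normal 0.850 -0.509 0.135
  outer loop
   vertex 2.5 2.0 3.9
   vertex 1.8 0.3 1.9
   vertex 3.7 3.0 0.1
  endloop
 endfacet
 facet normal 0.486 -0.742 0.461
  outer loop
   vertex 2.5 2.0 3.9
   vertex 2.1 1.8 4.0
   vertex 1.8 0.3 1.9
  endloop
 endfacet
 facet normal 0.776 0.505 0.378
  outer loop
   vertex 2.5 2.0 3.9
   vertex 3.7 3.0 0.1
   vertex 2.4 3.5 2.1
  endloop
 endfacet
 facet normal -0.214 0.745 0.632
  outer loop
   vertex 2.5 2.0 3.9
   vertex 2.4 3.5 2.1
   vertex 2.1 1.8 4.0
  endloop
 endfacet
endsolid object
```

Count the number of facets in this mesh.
10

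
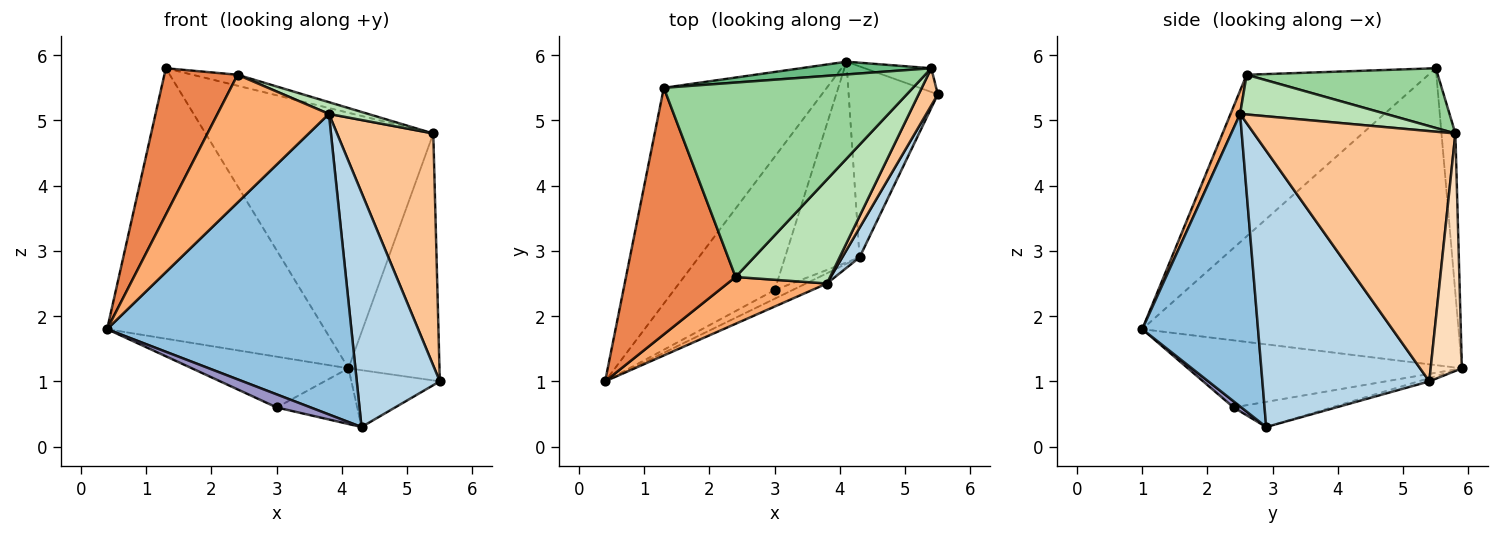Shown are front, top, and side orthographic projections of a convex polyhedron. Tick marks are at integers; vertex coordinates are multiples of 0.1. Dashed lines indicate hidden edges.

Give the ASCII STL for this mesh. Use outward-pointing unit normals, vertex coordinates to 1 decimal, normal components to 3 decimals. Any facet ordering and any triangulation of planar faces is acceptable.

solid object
 facet normal -0.751 0.516 -0.412
  outer loop
   vertex 4.1 5.9 1.2
   vertex 0.4 1.0 1.8
   vertex 1.3 5.5 5.8
  endloop
 endfacet
 facet normal 0.428 -0.903 -0.031
  outer loop
   vertex 4.3 2.9 0.3
   vertex 3.8 2.5 5.1
   vertex 0.4 1.0 1.8
  endloop
 endfacet
 facet normal 0.894 -0.445 0.056
  outer loop
   vertex 4.3 2.9 0.3
   vertex 5.5 5.4 1.0
   vertex 3.8 2.5 5.1
  endloop
 endfacet
 facet normal -0.035 0.285 -0.958
  outer loop
   vertex 4.3 2.9 0.3
   vertex 4.1 5.9 1.2
   vertex 5.5 5.4 1.0
  endloop
 endfacet
 facet normal -0.785 -0.316 0.532
  outer loop
   vertex 2.4 2.6 5.7
   vertex 1.3 5.5 5.8
   vertex 0.4 1.0 1.8
  endloop
 endfacet
 facet normal 0.080 -0.936 0.343
  outer loop
   vertex 2.4 2.6 5.7
   vertex 0.4 1.0 1.8
   vertex 3.8 2.5 5.1
  endloop
 endfacet
 facet normal 0.900 -0.430 0.069
  outer loop
   vertex 5.4 5.8 4.8
   vertex 3.8 2.5 5.1
   vertex 5.5 5.4 1.0
  endloop
 endfacet
 facet normal 0.323 0.942 -0.091
  outer loop
   vertex 5.4 5.8 4.8
   vertex 5.5 5.4 1.0
   vertex 4.1 5.9 1.2
  endloop
 endfacet
 facet normal -0.061 0.997 0.050
  outer loop
   vertex 5.4 5.8 4.8
   vertex 4.1 5.9 1.2
   vertex 1.3 5.5 5.8
  endloop
 endfacet
 facet normal 0.233 0.055 0.971
  outer loop
   vertex 5.4 5.8 4.8
   vertex 1.3 5.5 5.8
   vertex 2.4 2.6 5.7
  endloop
 endfacet
 facet normal 0.386 -0.104 0.917
  outer loop
   vertex 5.4 5.8 4.8
   vertex 2.4 2.6 5.7
   vertex 3.8 2.5 5.1
  endloop
 endfacet
 facet normal -0.529 0.302 -0.793
  outer loop
   vertex 3.0 2.4 0.6
   vertex 0.4 1.0 1.8
   vertex 4.1 5.9 1.2
  endloop
 endfacet
 facet normal 0.189 -0.817 -0.545
  outer loop
   vertex 3.0 2.4 0.6
   vertex 4.3 2.9 0.3
   vertex 0.4 1.0 1.8
  endloop
 endfacet
 facet normal -0.309 0.254 -0.916
  outer loop
   vertex 3.0 2.4 0.6
   vertex 4.1 5.9 1.2
   vertex 4.3 2.9 0.3
  endloop
 endfacet
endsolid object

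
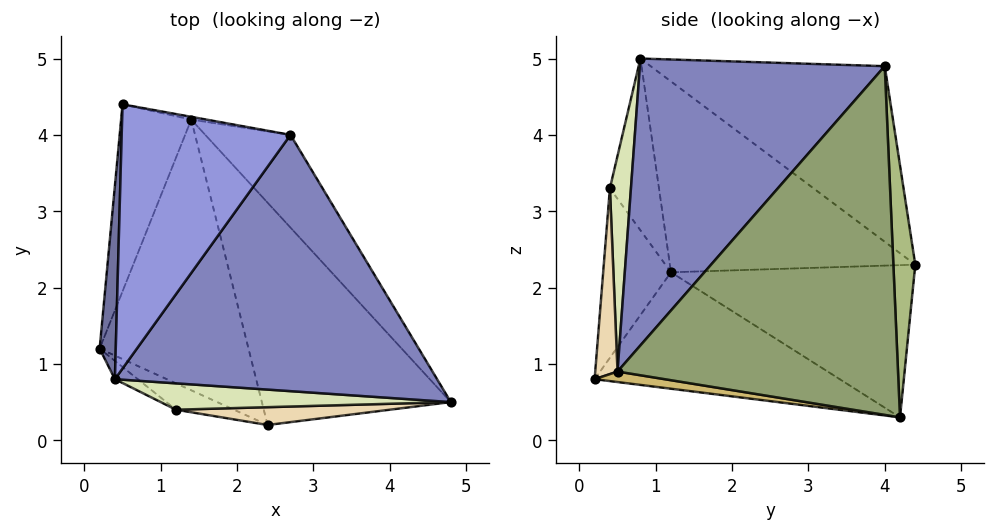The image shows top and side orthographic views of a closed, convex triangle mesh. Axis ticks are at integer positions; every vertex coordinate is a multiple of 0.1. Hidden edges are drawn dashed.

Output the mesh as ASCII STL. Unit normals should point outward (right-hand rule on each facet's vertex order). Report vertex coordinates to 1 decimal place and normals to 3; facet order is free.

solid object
 facet normal -0.992 0.090 0.084
  outer loop
   vertex 0.4 0.8 5.0
   vertex 0.5 4.4 2.3
   vertex 0.2 1.2 2.2
  endloop
 endfacet
 facet normal 0.605 -0.414 0.680
  outer loop
   vertex 2.7 4.0 4.9
   vertex 0.4 0.8 5.0
   vertex 4.8 0.5 0.9
  endloop
 endfacet
 facet normal -0.634 0.475 0.610
  outer loop
   vertex 2.7 4.0 4.9
   vertex 0.5 4.4 2.3
   vertex 0.4 0.8 5.0
  endloop
 endfacet
 facet normal -0.904 0.098 -0.417
  outer loop
   vertex 1.4 4.2 0.3
   vertex 0.2 1.2 2.2
   vertex 0.5 4.4 2.3
  endloop
 endfacet
 facet normal 0.739 0.649 -0.181
  outer loop
   vertex 1.4 4.2 0.3
   vertex 2.7 4.0 4.9
   vertex 4.8 0.5 0.9
  endloop
 endfacet
 facet normal 0.192 0.981 -0.012
  outer loop
   vertex 1.4 4.2 0.3
   vertex 0.5 4.4 2.3
   vertex 2.7 4.0 4.9
  endloop
 endfacet
 facet normal -0.571 -0.818 -0.076
  outer loop
   vertex 1.2 0.4 3.3
   vertex 0.4 0.8 5.0
   vertex 0.2 1.2 2.2
  endloop
 endfacet
 facet normal 0.245 -0.912 0.330
  outer loop
   vertex 1.2 0.4 3.3
   vertex 4.8 0.5 0.9
   vertex 0.4 0.8 5.0
  endloop
 endfacet
 facet normal -0.597 -0.245 -0.764
  outer loop
   vertex 2.4 0.2 0.8
   vertex 0.2 1.2 2.2
   vertex 1.4 4.2 0.3
  endloop
 endfacet
 facet normal 0.055 -0.110 -0.992
  outer loop
   vertex 2.4 0.2 0.8
   vertex 1.4 4.2 0.3
   vertex 4.8 0.5 0.9
  endloop
 endfacet
 facet normal -0.495 -0.852 -0.170
  outer loop
   vertex 2.4 0.2 0.8
   vertex 1.2 0.4 3.3
   vertex 0.2 1.2 2.2
  endloop
 endfacet
 facet normal 0.117 -0.984 0.135
  outer loop
   vertex 2.4 0.2 0.8
   vertex 4.8 0.5 0.9
   vertex 1.2 0.4 3.3
  endloop
 endfacet
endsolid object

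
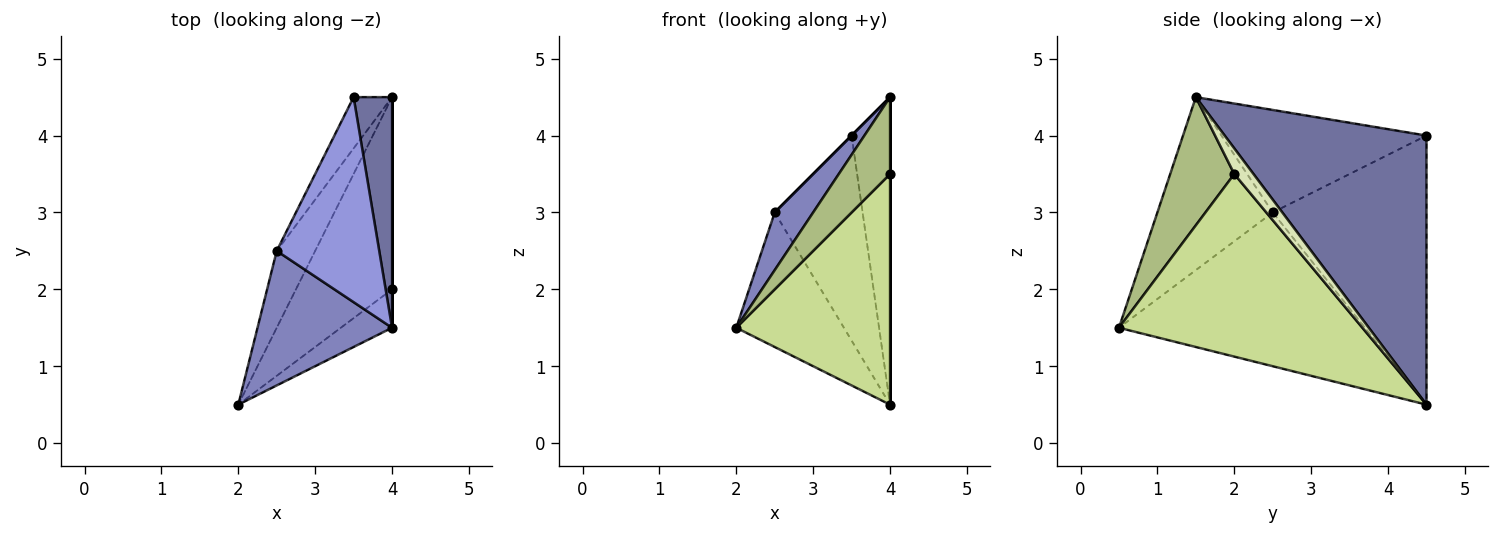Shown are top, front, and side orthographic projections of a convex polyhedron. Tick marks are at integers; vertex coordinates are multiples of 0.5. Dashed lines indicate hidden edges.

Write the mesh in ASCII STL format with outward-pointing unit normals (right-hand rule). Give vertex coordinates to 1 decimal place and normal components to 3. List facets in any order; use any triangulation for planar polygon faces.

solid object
 facet normal 0.973 0.185 0.139
  outer loop
   vertex 3.5 4.5 4.0
   vertex 4.0 1.5 4.5
   vertex 4.0 4.5 0.5
  endloop
 endfacet
 facet normal -0.763 -0.254 0.594
  outer loop
   vertex 2.5 2.5 3.0
   vertex 2.0 0.5 1.5
   vertex 4.0 1.5 4.5
  endloop
 endfacet
 facet normal -0.707 0.000 0.707
  outer loop
   vertex 2.5 2.5 3.0
   vertex 4.0 1.5 4.5
   vertex 3.5 4.5 4.0
  endloop
 endfacet
 facet normal -0.893 0.391 -0.223
  outer loop
   vertex 2.5 2.5 3.0
   vertex 4.0 4.5 0.5
   vertex 2.0 0.5 1.5
  endloop
 endfacet
 facet normal -0.862 0.492 -0.123
  outer loop
   vertex 2.5 2.5 3.0
   vertex 3.5 4.5 4.0
   vertex 4.0 4.5 0.5
  endloop
 endfacet
 facet normal 0.745 -0.596 -0.298
  outer loop
   vertex 4.0 2.0 3.5
   vertex 4.0 1.5 4.5
   vertex 2.0 0.5 1.5
  endloop
 endfacet
 facet normal 0.772 -0.488 -0.407
  outer loop
   vertex 4.0 2.0 3.5
   vertex 2.0 0.5 1.5
   vertex 4.0 4.5 0.5
  endloop
 endfacet
 facet normal 1.000 0.000 0.000
  outer loop
   vertex 4.0 2.0 3.5
   vertex 4.0 4.5 0.5
   vertex 4.0 1.5 4.5
  endloop
 endfacet
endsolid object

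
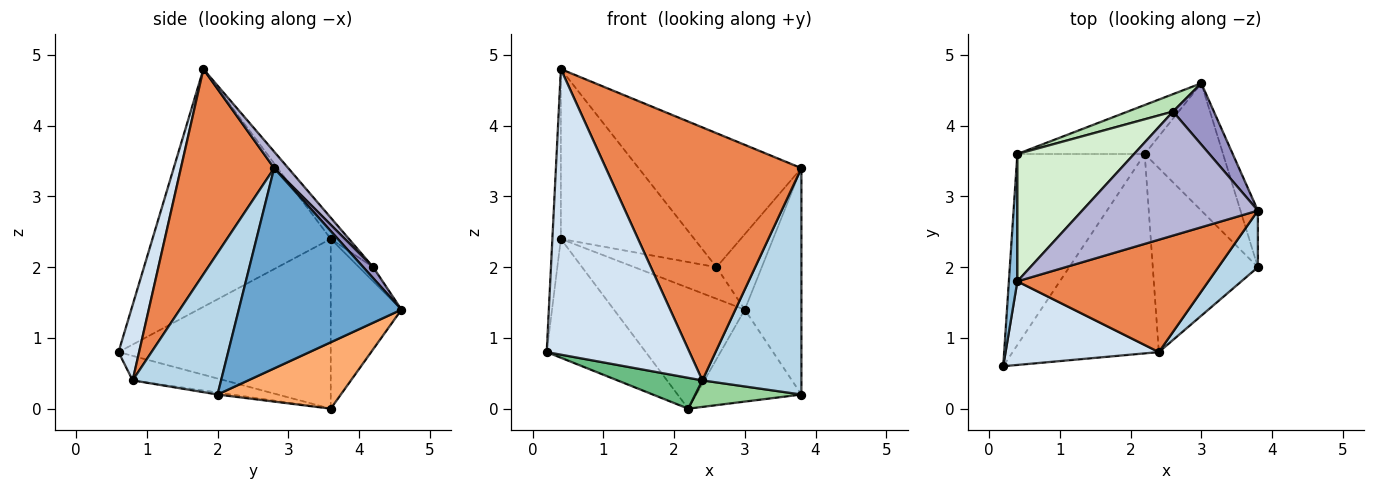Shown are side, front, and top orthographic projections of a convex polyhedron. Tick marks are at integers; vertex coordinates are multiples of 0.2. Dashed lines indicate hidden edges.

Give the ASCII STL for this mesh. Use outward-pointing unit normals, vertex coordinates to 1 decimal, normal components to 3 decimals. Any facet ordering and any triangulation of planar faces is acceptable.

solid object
 facet normal 0.941 0.327 -0.082
  outer loop
   vertex 3.8 2.0 0.2
   vertex 3.0 4.6 1.4
   vertex 3.8 2.8 3.4
  endloop
 endfacet
 facet normal -0.998 0.048 0.036
  outer loop
   vertex 0.4 3.6 2.4
   vertex 0.2 0.6 0.8
   vertex 0.4 1.8 4.8
  endloop
 endfacet
 facet normal 0.655 -0.733 0.183
  outer loop
   vertex 2.4 0.8 0.4
   vertex 3.8 2.0 0.2
   vertex 3.8 2.8 3.4
  endloop
 endfacet
 facet normal 0.137 -0.951 0.278
  outer loop
   vertex 2.4 0.8 0.4
   vertex 0.4 1.8 4.8
   vertex 0.2 0.6 0.8
  endloop
 endfacet
 facet normal 0.400 -0.838 0.372
  outer loop
   vertex 2.4 0.8 0.4
   vertex 3.8 2.8 3.4
   vertex 0.4 1.8 4.8
  endloop
 endfacet
 facet normal 0.566 0.483 -0.668
  outer loop
   vertex 2.2 3.6 0.0
   vertex 3.0 4.6 1.4
   vertex 3.8 2.0 0.2
  endloop
 endfacet
 facet normal -0.749 0.350 -0.562
  outer loop
   vertex 2.2 3.6 0.0
   vertex 0.2 0.6 0.8
   vertex 0.4 3.6 2.4
  endloop
 endfacet
 facet normal -0.448 0.829 -0.336
  outer loop
   vertex 2.2 3.6 0.0
   vertex 0.4 3.6 2.4
   vertex 3.0 4.6 1.4
  endloop
 endfacet
 facet normal -0.164 -0.151 -0.975
  outer loop
   vertex 2.2 3.6 0.0
   vertex 2.4 0.8 0.4
   vertex 0.2 0.6 0.8
  endloop
 endfacet
 facet normal -0.019 -0.143 -0.990
  outer loop
   vertex 2.2 3.6 0.0
   vertex 3.8 2.0 0.2
   vertex 2.4 0.8 0.4
  endloop
 endfacet
 facet normal -0.149 0.866 0.478
  outer loop
   vertex 2.6 4.2 2.0
   vertex 3.0 4.6 1.4
   vertex 0.4 3.6 2.4
  endloop
 endfacet
 facet normal -0.108 0.795 0.596
  outer loop
   vertex 2.6 4.2 2.0
   vertex 0.4 3.6 2.4
   vertex 0.4 1.8 4.8
  endloop
 endfacet
 facet normal 0.167 0.765 0.622
  outer loop
   vertex 2.6 4.2 2.0
   vertex 3.8 2.8 3.4
   vertex 3.0 4.6 1.4
  endloop
 endfacet
 facet normal 0.064 0.732 0.678
  outer loop
   vertex 2.6 4.2 2.0
   vertex 0.4 1.8 4.8
   vertex 3.8 2.8 3.4
  endloop
 endfacet
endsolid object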